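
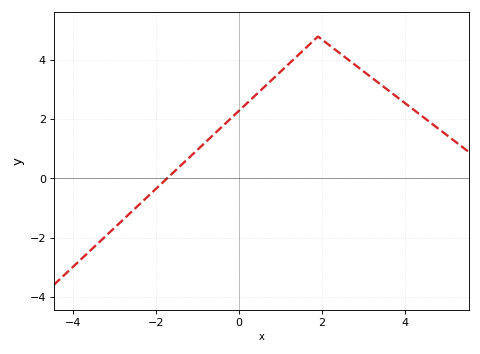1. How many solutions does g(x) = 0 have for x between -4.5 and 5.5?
1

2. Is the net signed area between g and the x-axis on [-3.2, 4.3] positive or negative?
positive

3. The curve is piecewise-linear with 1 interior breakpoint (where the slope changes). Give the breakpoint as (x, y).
(1.9, 4.8)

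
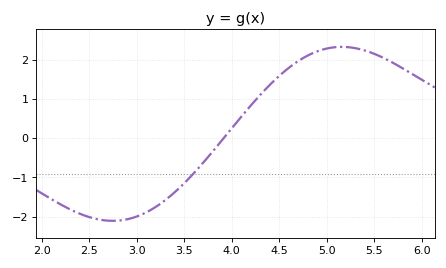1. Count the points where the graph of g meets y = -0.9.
1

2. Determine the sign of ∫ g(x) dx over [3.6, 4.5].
positive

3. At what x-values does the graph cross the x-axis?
3.9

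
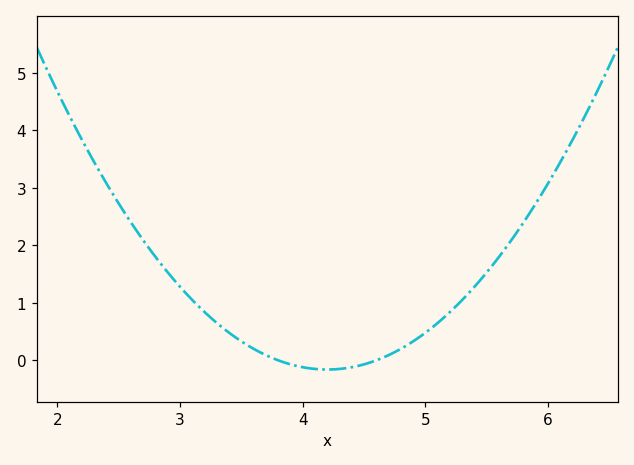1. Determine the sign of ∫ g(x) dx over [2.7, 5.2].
positive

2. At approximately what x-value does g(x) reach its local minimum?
4.2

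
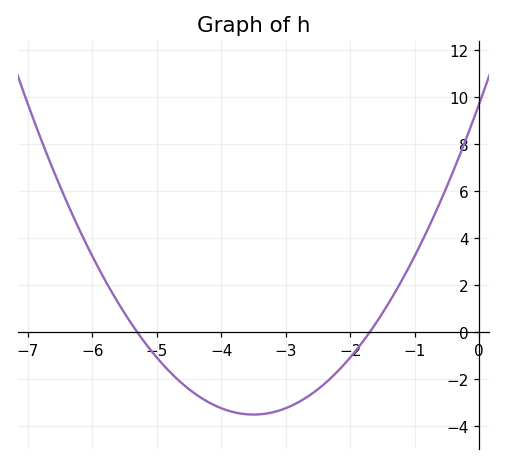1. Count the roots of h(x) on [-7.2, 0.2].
2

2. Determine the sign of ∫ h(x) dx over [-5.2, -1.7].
negative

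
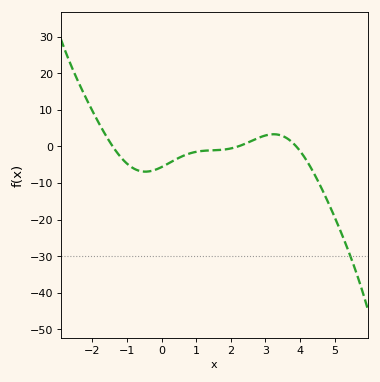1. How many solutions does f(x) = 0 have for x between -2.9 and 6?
3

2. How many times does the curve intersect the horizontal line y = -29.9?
1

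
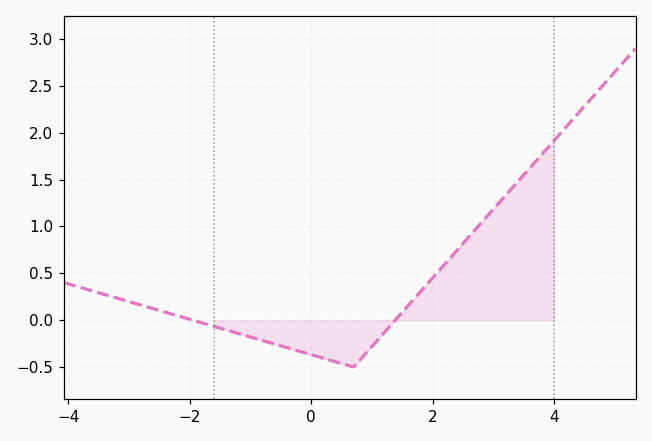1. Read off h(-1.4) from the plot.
-0.1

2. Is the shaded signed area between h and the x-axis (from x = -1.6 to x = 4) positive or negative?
positive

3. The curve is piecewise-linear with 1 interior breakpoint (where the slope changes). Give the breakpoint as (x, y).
(0.7, -0.5)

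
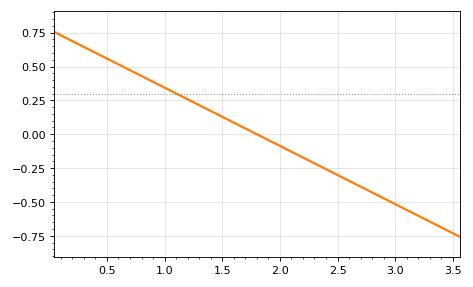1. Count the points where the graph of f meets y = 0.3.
1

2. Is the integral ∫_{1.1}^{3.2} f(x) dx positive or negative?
negative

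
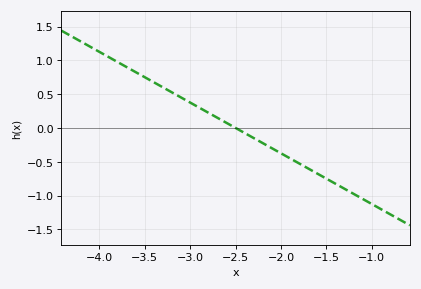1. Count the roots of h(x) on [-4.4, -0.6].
1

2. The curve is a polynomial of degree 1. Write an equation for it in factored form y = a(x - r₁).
y = -0.75(x + 2.5)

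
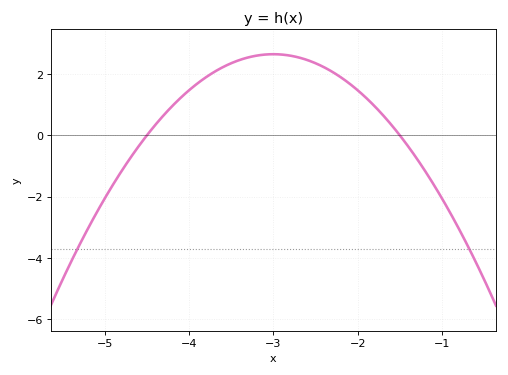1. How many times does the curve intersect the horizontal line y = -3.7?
2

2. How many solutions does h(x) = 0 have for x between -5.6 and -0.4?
2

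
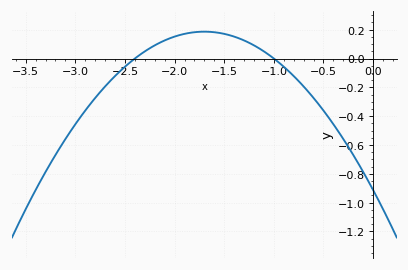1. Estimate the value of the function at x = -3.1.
-0.559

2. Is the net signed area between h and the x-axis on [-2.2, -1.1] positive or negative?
positive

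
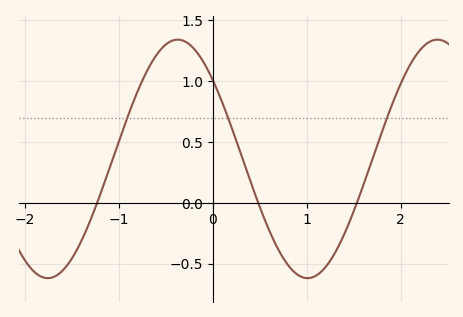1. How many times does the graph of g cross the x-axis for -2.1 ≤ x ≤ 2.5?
3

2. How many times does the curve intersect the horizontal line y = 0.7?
3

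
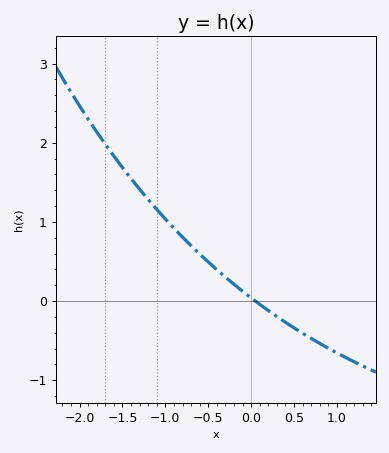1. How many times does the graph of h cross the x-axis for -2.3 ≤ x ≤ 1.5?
1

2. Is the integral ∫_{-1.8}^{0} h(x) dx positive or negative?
positive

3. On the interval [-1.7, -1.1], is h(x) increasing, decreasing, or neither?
decreasing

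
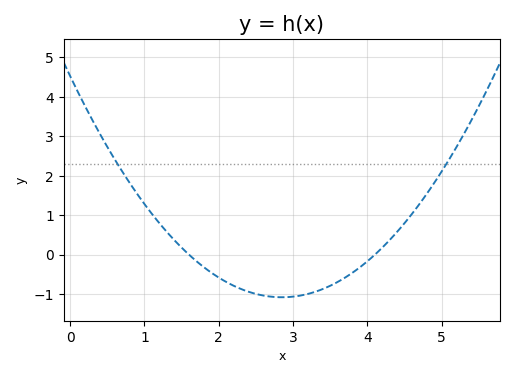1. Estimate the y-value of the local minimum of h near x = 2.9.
-1.1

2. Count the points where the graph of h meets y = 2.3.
2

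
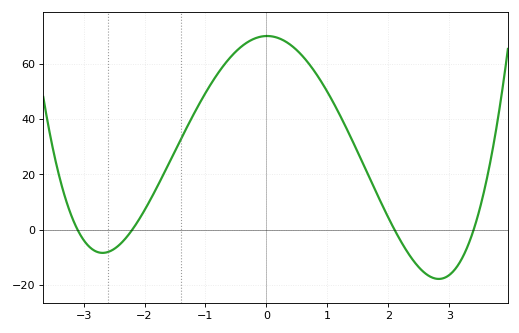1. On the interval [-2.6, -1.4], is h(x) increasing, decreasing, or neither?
increasing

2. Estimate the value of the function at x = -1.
50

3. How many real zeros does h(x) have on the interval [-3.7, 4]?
4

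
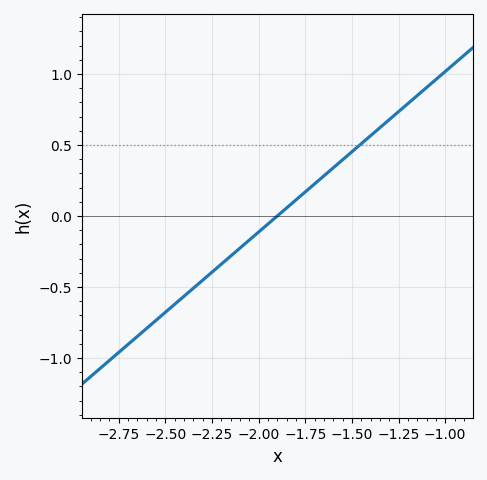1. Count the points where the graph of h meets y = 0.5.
1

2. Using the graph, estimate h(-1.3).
0.7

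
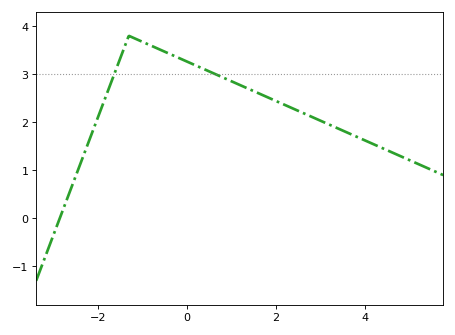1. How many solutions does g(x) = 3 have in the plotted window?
2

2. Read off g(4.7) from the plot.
1.34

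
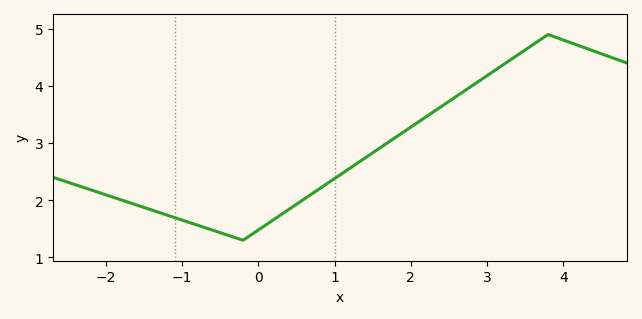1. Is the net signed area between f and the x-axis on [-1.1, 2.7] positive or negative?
positive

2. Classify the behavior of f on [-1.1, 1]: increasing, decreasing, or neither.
neither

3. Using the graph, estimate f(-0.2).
1.3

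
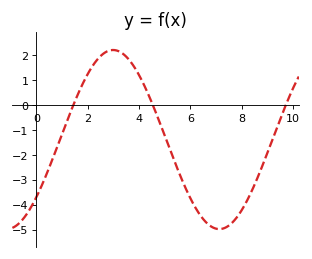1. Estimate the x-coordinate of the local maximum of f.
3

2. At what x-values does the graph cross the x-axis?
1.4, 4.6, 9.8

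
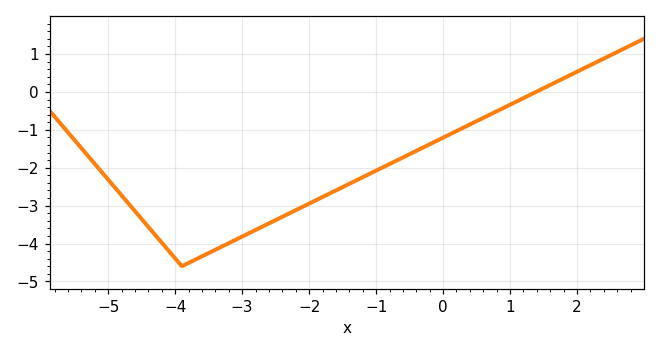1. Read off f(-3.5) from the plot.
-4.3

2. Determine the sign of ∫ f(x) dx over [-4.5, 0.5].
negative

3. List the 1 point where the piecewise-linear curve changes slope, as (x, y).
(-3.9, -4.6)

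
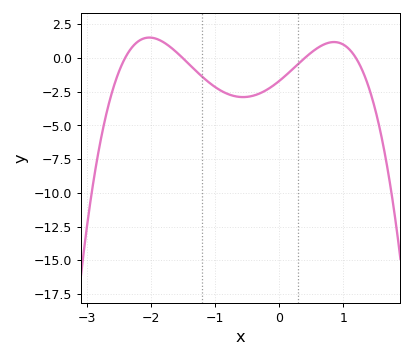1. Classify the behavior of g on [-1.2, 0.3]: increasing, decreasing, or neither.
neither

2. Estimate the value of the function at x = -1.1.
-1.78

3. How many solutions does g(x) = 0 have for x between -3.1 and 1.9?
4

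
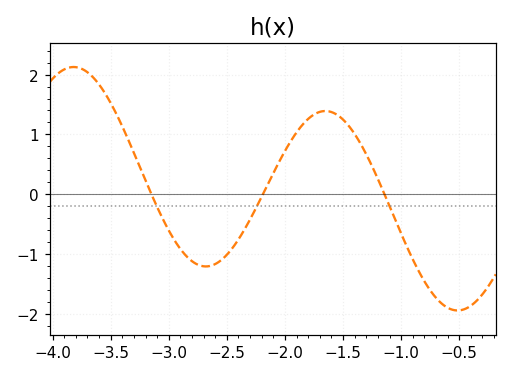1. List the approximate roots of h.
-3.15, -2.19, -1.14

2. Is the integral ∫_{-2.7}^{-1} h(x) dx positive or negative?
positive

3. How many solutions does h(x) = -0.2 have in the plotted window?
3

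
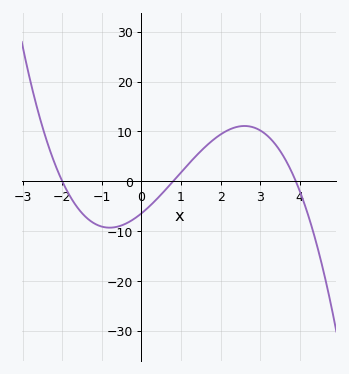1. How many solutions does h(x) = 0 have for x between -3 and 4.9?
3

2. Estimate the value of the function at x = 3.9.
0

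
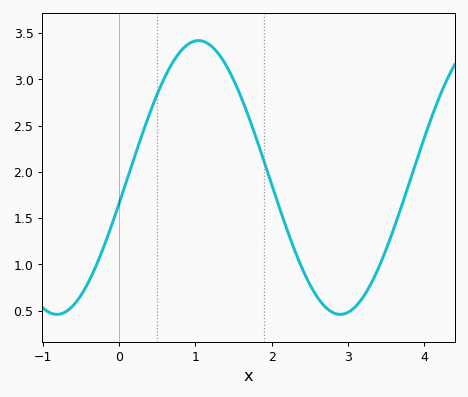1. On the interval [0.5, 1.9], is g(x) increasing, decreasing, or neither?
neither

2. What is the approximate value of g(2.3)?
1.15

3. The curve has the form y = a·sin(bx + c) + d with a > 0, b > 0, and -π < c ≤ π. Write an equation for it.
y = 1.48sin(1.7x - 0.19) + 1.94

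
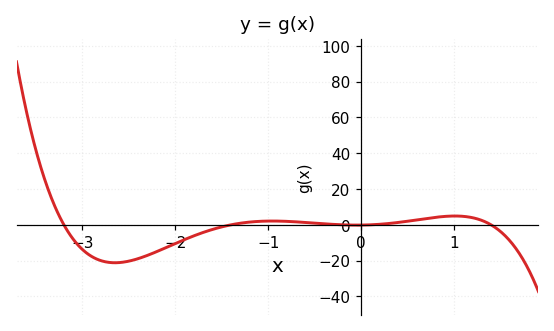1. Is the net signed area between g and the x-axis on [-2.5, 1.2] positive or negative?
negative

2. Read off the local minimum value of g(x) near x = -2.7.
-21.2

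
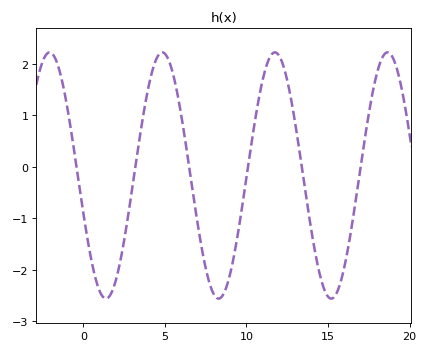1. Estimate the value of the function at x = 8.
-2.48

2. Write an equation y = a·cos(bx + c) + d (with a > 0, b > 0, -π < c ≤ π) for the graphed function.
y = 2.39cos(0.91x + 1.88) - 0.17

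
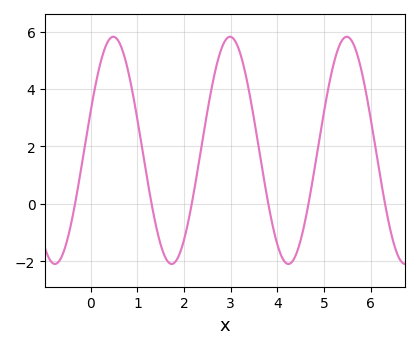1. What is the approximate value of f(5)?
3.2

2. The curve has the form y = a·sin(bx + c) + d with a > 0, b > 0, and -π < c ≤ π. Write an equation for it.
y = 3.96sin(2.5x + 0.36) + 1.86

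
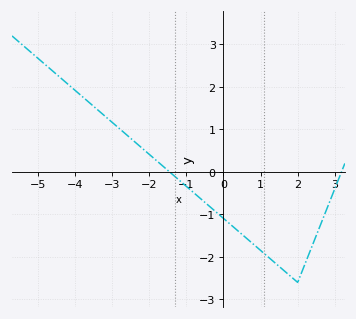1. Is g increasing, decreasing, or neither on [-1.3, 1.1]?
decreasing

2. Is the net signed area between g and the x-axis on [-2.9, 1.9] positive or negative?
negative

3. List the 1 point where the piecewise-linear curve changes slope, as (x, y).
(2, -2.6)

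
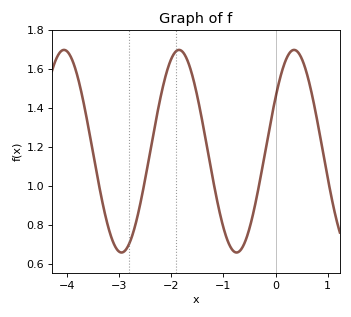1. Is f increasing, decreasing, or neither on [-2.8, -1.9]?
increasing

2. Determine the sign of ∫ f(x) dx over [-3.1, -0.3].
positive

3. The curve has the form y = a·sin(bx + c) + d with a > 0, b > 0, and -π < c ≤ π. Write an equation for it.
y = 0.52sin(2.9x + 0.56) + 1.18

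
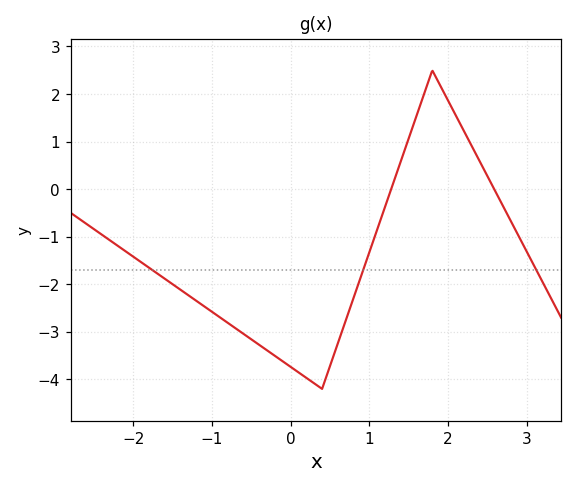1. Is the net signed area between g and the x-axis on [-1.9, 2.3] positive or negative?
negative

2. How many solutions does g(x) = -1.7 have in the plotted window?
3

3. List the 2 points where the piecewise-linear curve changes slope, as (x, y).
(0.4, -4.2); (1.8, 2.5)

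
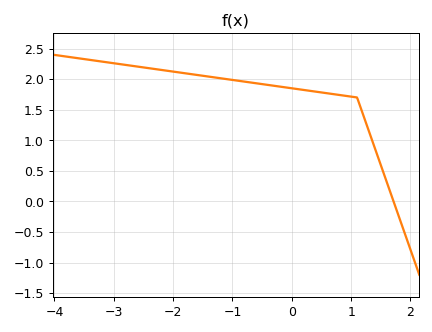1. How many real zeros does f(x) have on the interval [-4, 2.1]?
1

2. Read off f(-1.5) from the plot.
2.05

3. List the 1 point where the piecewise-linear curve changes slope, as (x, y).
(1.1, 1.7)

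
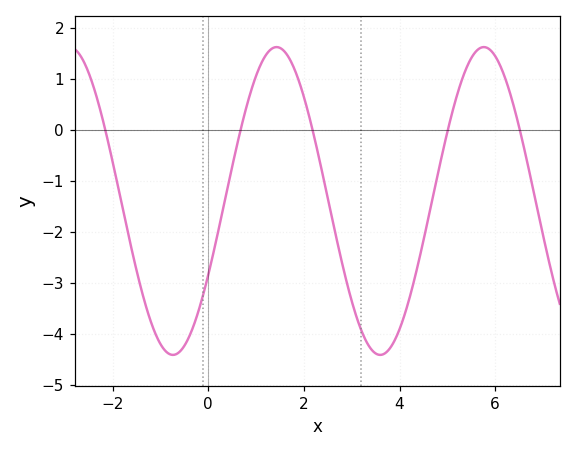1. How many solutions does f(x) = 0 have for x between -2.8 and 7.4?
5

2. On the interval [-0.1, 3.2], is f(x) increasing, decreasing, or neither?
neither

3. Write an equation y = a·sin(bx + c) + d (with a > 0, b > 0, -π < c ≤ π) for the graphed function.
y = 3.02sin(1.4x - 0.5) - 1.39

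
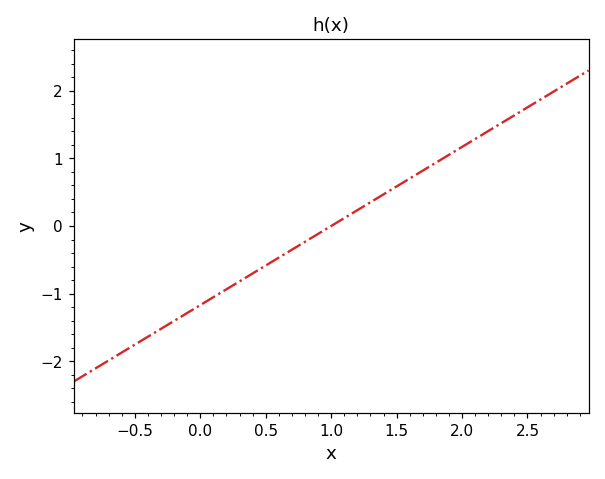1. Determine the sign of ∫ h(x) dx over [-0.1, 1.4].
negative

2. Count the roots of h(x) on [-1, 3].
1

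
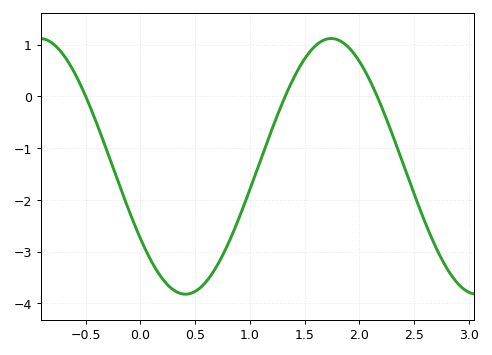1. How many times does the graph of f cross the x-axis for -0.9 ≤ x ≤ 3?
3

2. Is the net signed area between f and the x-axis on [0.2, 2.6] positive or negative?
negative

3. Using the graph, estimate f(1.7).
1.11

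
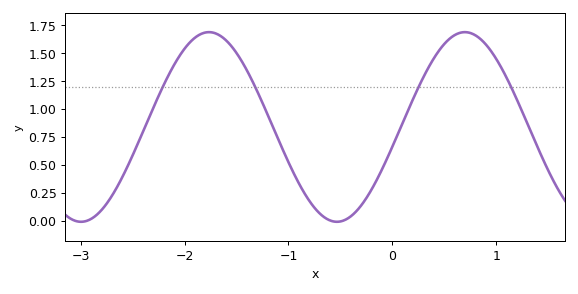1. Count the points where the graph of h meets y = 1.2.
4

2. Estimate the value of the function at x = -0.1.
0.458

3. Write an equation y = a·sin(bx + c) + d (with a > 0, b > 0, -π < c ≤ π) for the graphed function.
y = 0.85sin(2.55x - 0.212) + 0.84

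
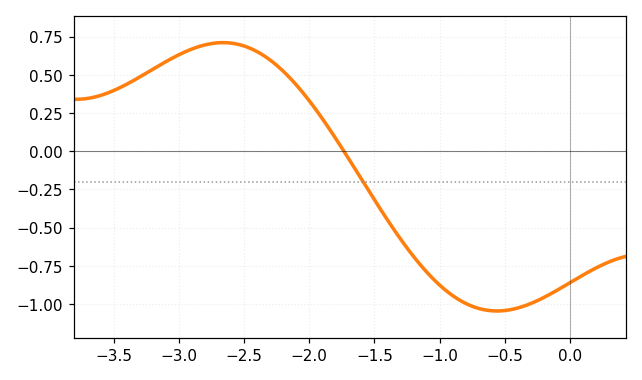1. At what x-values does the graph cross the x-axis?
-1.73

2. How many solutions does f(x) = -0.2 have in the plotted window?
1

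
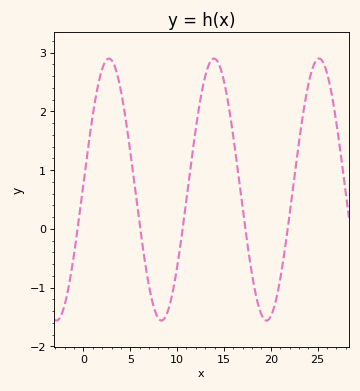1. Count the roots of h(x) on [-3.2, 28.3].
5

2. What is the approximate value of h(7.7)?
-1.42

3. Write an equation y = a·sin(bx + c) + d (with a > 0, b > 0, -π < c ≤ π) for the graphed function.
y = 2.23sin(0.56x + 0.05) + 0.67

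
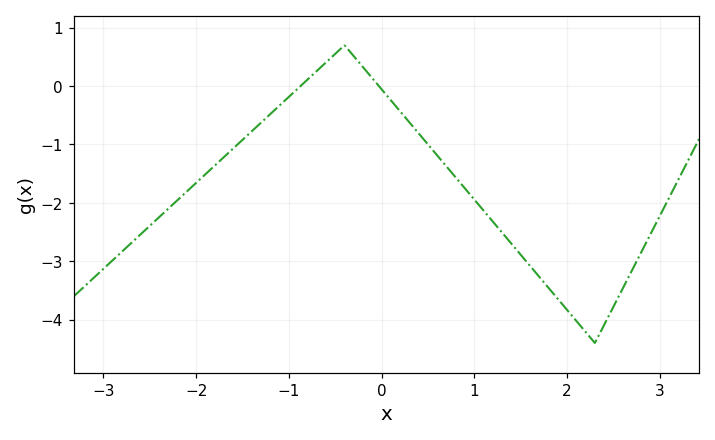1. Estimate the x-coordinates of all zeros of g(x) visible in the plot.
-0.875, -0.029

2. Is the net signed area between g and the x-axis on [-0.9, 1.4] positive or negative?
negative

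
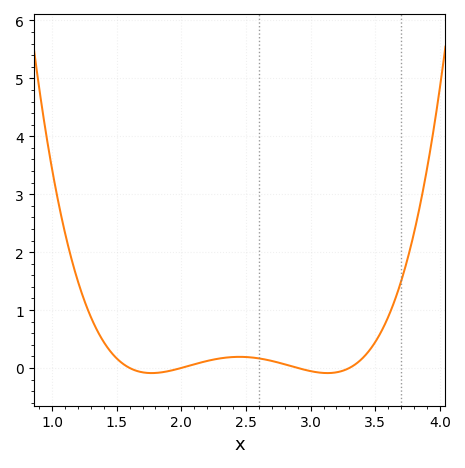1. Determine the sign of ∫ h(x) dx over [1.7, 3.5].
positive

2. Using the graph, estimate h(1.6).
0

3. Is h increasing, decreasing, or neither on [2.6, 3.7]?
neither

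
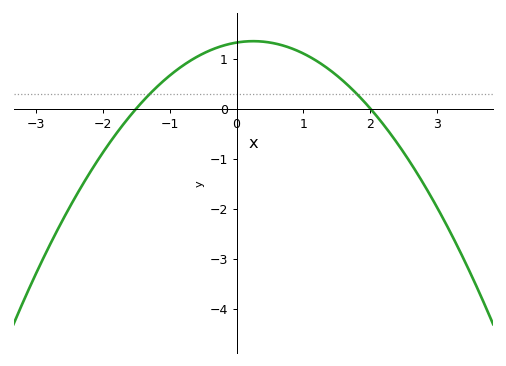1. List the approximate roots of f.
-1.5, 2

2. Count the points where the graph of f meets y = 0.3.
2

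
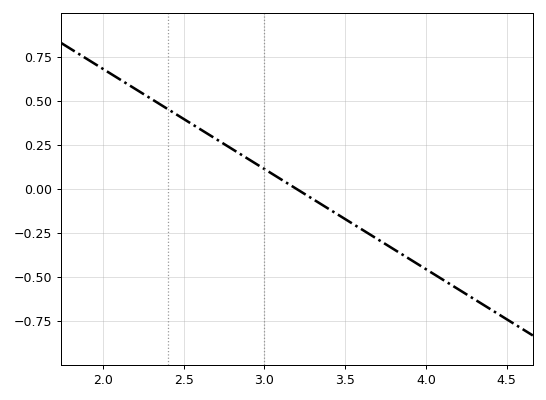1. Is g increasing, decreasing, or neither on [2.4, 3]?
decreasing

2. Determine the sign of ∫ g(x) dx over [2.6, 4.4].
negative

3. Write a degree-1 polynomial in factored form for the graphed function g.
y = -0.57(x - 3.2)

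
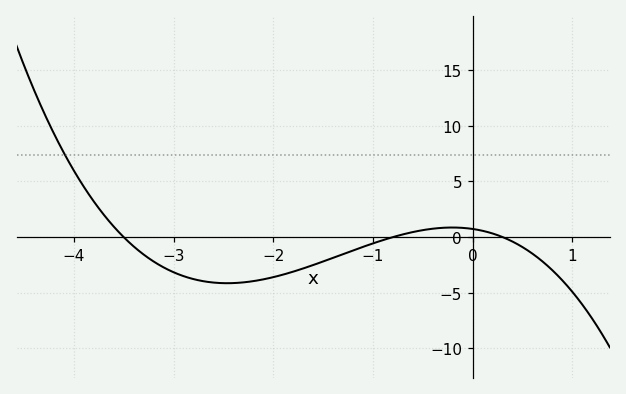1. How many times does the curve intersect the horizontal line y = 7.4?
1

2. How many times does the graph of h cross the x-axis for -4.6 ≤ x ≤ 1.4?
3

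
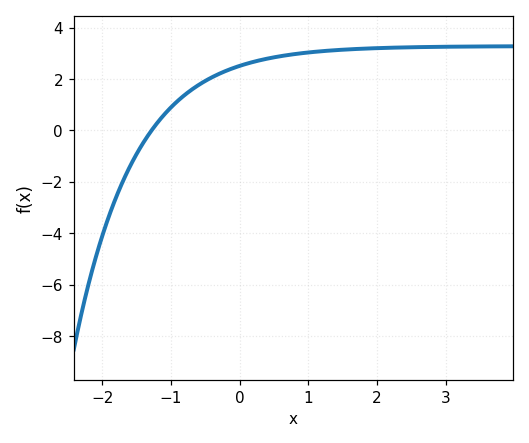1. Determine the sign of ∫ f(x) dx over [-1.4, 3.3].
positive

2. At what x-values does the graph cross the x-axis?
-1.28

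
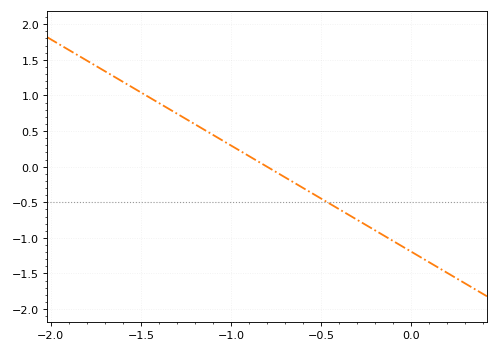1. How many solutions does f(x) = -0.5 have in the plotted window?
1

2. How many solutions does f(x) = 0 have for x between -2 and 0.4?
1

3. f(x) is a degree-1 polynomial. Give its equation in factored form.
y = -1.49(x + 0.8)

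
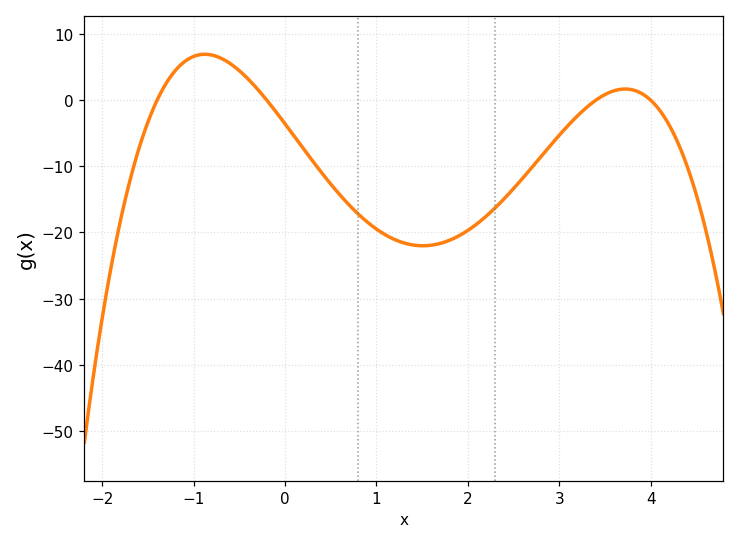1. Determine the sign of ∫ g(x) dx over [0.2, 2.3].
negative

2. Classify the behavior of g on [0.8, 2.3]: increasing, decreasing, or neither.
neither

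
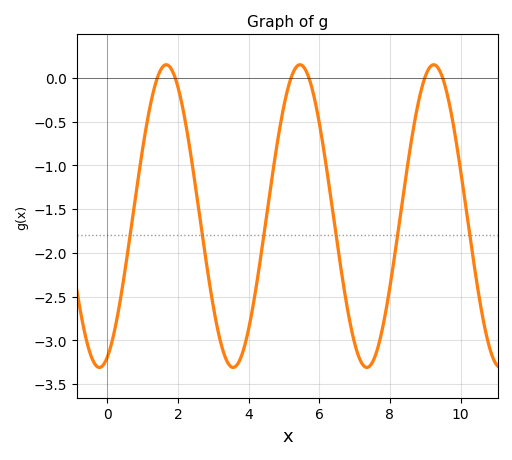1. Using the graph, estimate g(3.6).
-3.3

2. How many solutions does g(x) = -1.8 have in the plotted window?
6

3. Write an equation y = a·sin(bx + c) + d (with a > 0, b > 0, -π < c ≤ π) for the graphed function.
y = 1.73sin(1.7x - 1.2) - 1.58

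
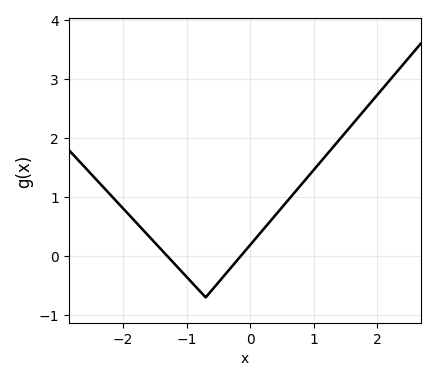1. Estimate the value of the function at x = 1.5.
2.1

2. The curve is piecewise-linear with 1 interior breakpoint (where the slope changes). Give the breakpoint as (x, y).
(-0.7, -0.7)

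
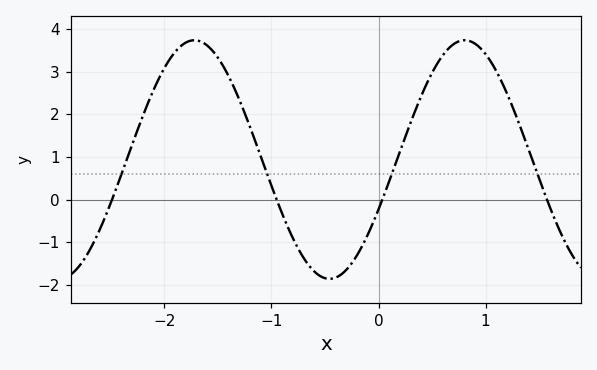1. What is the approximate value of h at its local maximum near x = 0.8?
3.7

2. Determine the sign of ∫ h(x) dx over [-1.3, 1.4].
positive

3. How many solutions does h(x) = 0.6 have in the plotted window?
4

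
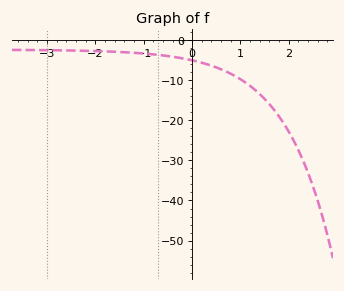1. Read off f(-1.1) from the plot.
-3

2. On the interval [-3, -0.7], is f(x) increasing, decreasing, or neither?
decreasing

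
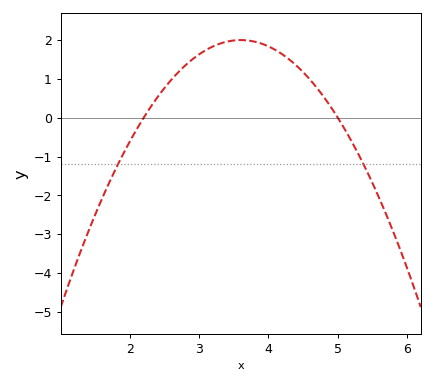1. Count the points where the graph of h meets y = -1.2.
2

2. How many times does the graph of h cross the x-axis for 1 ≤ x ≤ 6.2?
2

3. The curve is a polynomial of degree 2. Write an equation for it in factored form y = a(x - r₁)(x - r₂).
y = -1.02(x - 2.2)(x - 5)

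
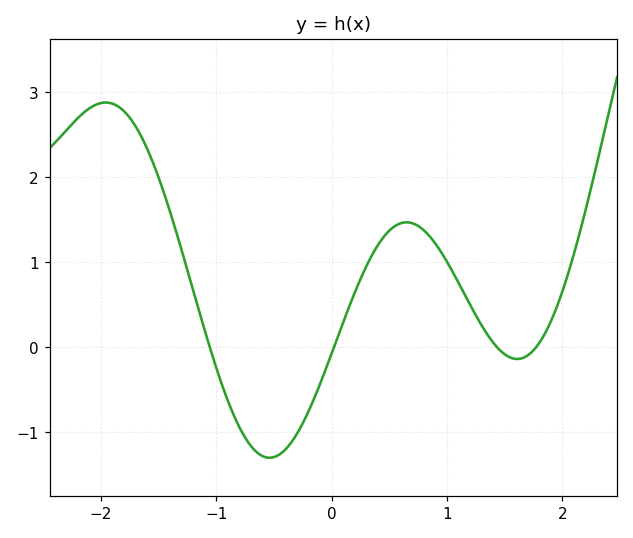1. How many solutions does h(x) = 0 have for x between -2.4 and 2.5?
4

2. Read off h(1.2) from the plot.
0.503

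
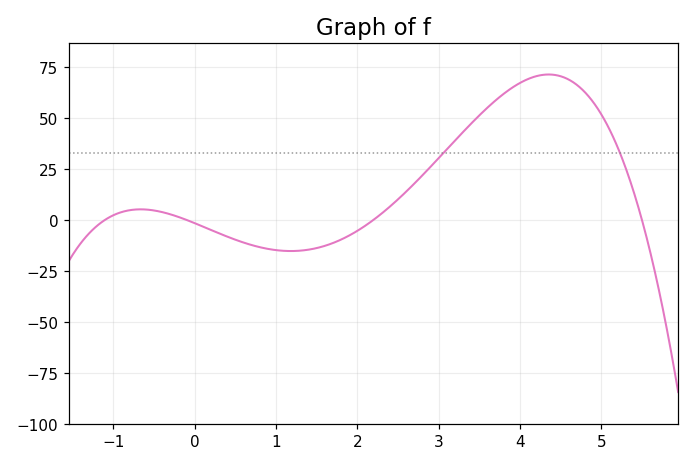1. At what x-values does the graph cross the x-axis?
-1.1, -0.1, 2.2, 5.5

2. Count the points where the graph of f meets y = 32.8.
2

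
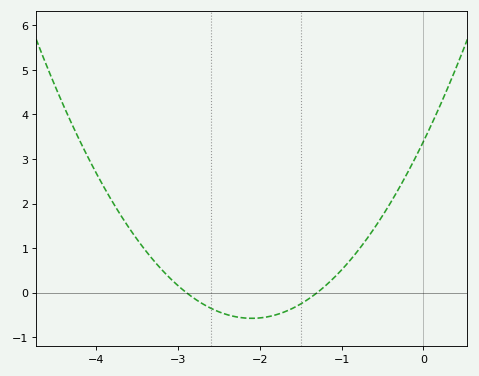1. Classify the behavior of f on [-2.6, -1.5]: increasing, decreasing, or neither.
neither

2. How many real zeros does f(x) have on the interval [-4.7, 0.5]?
2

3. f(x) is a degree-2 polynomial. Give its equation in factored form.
y = 0.9(x + 2.9)(x + 1.3)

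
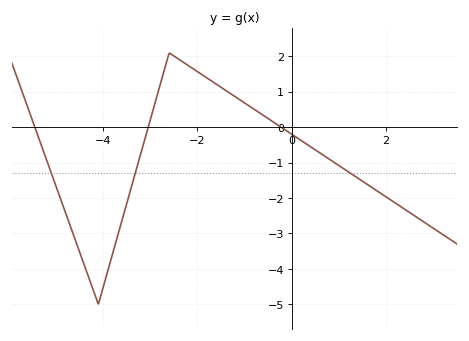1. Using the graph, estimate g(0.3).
-0.5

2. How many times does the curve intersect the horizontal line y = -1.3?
3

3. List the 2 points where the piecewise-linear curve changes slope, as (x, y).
(-4.1, -5); (-2.6, 2.1)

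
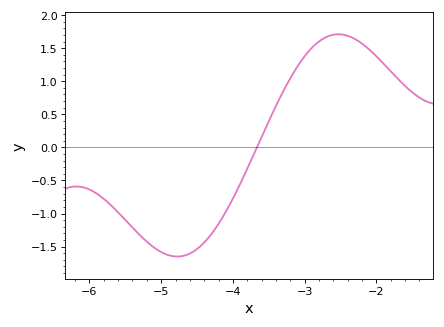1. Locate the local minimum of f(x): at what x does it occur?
-4.78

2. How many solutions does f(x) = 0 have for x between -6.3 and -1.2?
1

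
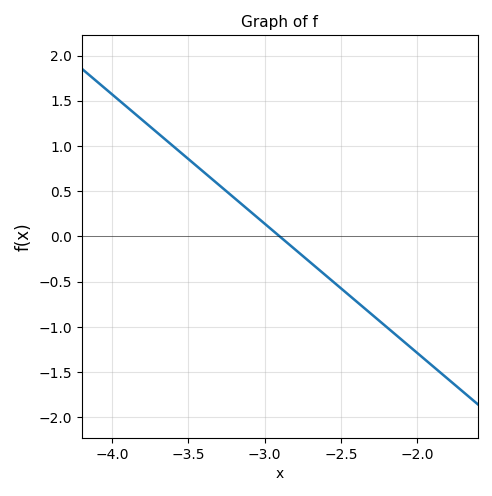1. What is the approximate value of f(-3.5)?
0.858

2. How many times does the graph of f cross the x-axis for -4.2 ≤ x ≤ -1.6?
1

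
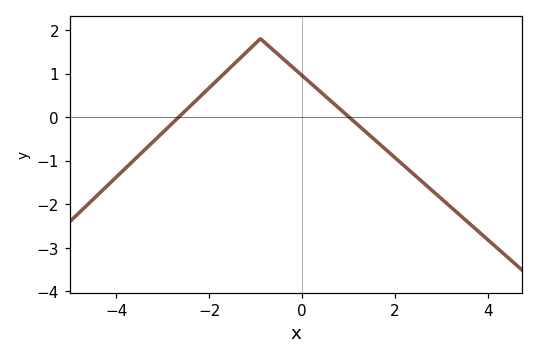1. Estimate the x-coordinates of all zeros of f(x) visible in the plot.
-2.6, 1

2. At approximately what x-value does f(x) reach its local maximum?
-0.8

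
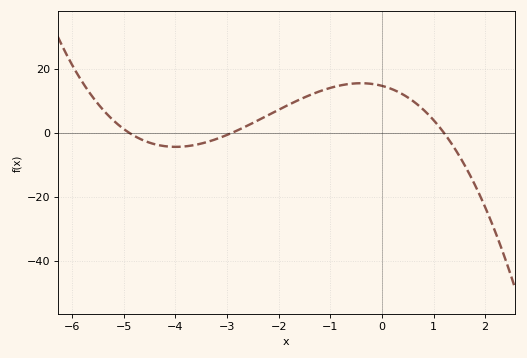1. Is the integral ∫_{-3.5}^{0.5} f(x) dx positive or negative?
positive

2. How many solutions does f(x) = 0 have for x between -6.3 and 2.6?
3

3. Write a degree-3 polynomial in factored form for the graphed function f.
y = -0.86(x + 4.9)(x + 2.9)(x - 1.2)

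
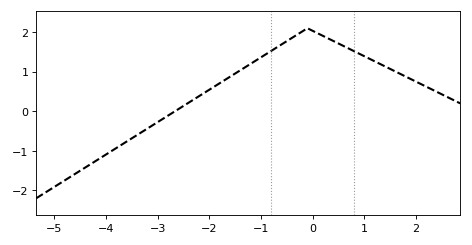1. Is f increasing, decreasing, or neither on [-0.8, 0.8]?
neither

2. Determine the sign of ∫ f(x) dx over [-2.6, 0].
positive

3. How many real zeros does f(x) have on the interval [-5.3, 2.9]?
1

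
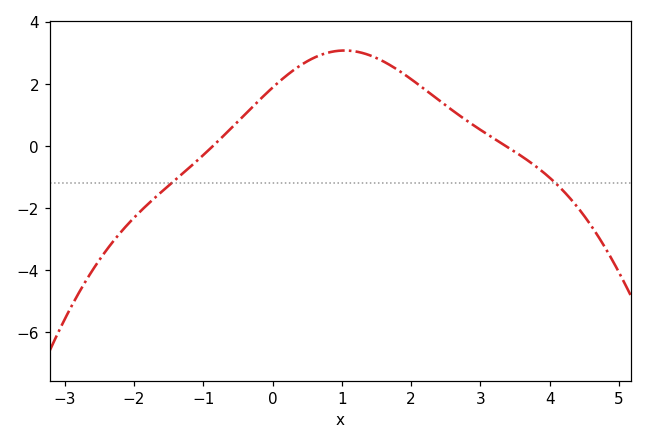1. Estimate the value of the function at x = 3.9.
-0.825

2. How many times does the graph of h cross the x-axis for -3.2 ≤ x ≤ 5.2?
2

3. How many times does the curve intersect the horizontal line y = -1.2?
2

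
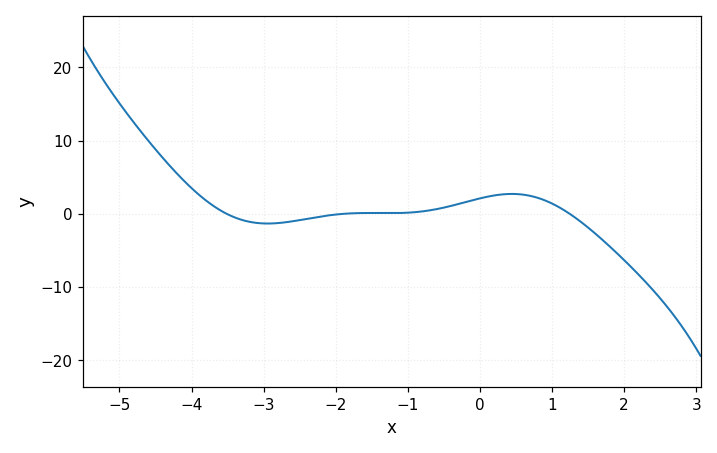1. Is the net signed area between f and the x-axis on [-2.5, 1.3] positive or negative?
positive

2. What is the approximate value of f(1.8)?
-4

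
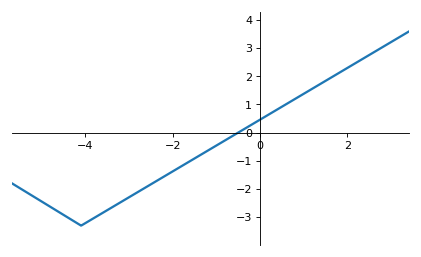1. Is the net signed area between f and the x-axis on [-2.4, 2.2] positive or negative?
positive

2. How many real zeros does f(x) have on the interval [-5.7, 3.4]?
1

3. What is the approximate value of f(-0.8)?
-0.273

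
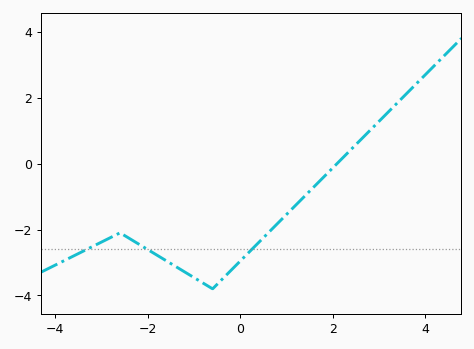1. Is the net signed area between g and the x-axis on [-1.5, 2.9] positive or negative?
negative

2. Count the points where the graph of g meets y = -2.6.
3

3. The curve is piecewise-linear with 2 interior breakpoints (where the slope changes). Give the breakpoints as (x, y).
(-2.6, -2.1); (-0.6, -3.8)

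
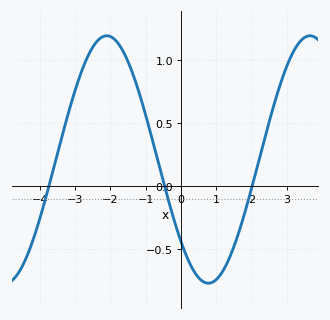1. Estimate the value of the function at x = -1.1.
0.65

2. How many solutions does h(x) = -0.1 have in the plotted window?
3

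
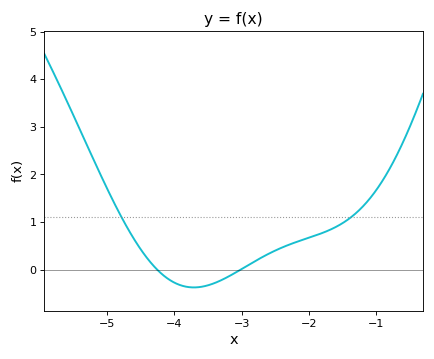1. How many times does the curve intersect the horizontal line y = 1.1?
2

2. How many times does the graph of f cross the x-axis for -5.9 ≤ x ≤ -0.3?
2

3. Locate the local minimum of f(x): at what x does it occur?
-3.71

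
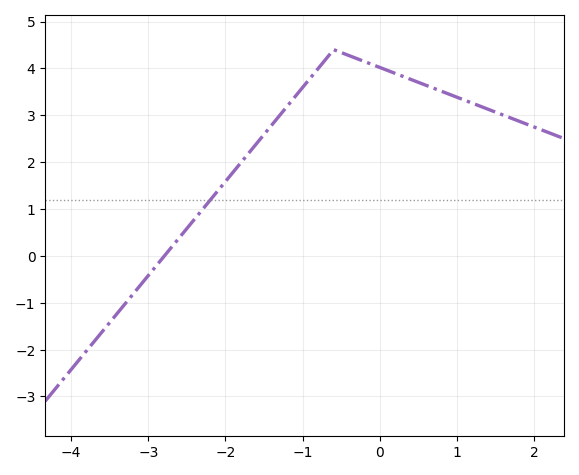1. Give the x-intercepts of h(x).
-2.79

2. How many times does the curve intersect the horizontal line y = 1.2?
1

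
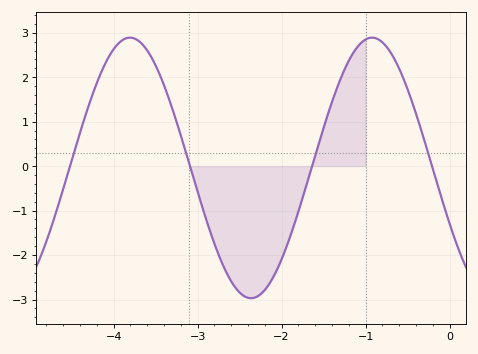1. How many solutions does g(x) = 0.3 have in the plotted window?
4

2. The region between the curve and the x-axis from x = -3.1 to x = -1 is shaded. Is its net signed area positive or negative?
negative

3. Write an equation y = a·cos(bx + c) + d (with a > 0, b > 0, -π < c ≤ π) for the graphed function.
y = 2.93cos(2.18x + 2.01) - 0.04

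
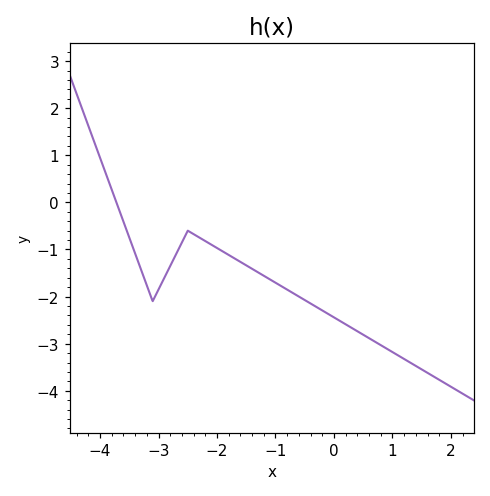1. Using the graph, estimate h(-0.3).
-2.2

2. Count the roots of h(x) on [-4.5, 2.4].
1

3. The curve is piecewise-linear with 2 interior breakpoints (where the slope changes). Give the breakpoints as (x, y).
(-3.1, -2.1); (-2.5, -0.6)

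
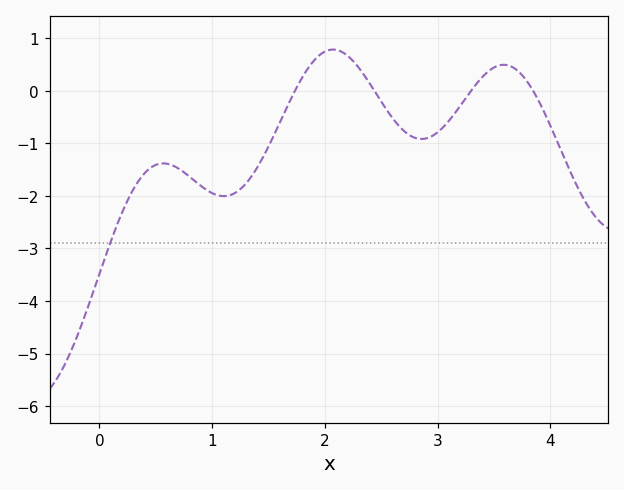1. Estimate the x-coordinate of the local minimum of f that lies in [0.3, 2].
1.1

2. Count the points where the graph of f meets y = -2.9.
1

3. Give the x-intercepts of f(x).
1.7, 2.4, 3.3, 3.8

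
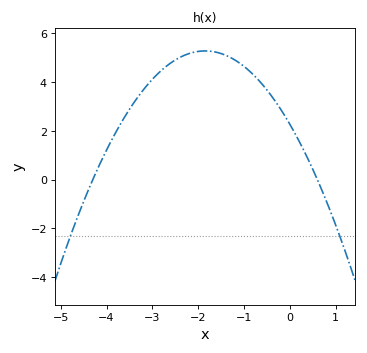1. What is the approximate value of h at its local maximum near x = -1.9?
5.28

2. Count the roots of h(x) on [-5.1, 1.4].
2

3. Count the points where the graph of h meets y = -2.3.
2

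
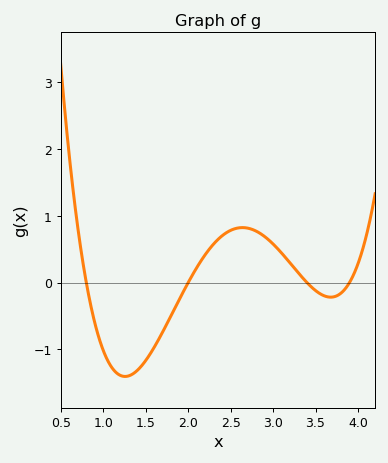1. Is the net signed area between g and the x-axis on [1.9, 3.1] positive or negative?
positive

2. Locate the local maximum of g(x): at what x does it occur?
2.65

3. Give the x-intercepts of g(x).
0.8, 2, 3.4, 3.9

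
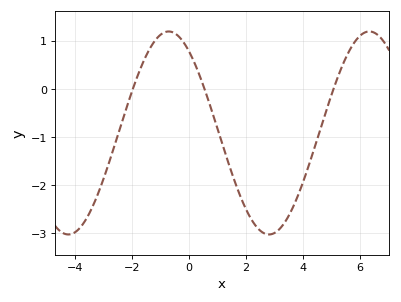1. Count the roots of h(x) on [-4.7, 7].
3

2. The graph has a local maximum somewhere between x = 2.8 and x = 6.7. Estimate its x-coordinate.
6.34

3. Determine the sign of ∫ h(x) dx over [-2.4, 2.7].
negative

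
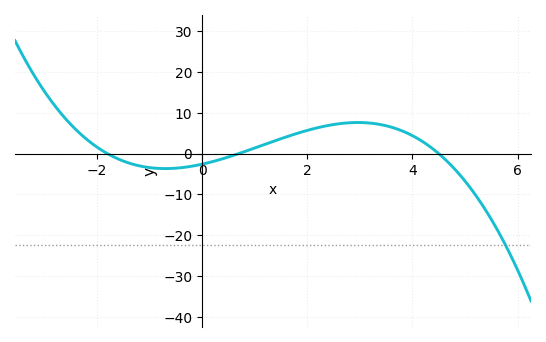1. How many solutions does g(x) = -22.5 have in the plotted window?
1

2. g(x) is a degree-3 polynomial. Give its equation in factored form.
y = -0.46(x + 1.8)(x - 0.7)(x - 4.5)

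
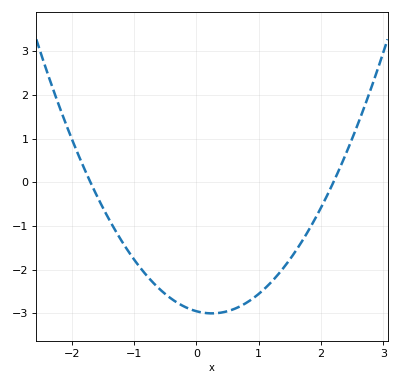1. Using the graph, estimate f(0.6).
-2.91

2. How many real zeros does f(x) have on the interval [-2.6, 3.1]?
2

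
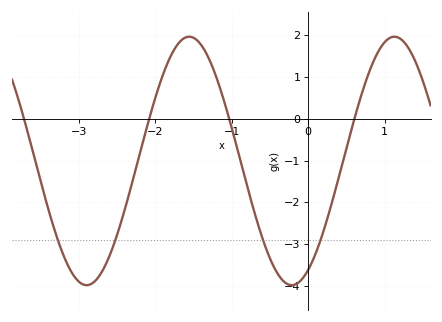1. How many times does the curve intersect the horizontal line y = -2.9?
4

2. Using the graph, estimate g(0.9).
1.55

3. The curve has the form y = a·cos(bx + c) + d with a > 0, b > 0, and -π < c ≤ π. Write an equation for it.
y = 2.97cos(2.34x - 2.64) - 1.01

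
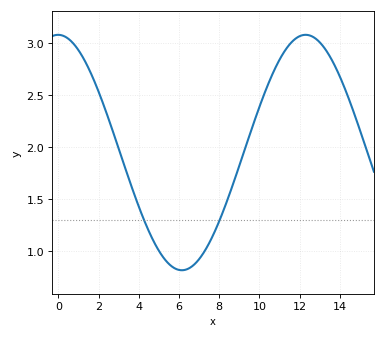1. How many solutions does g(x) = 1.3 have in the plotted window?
2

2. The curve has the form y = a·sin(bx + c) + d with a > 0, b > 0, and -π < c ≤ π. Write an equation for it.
y = 1.13sin(0.51x + 1.6) + 1.95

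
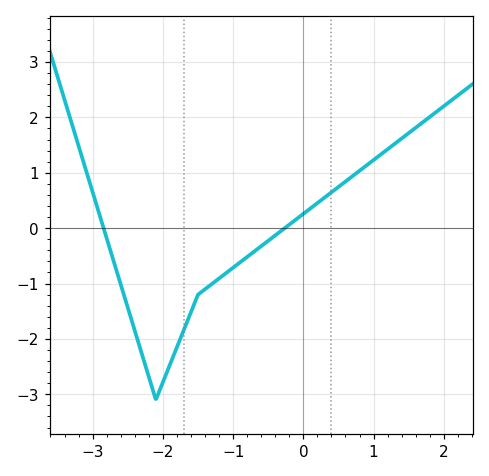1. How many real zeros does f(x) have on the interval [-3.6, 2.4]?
2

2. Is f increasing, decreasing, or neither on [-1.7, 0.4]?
increasing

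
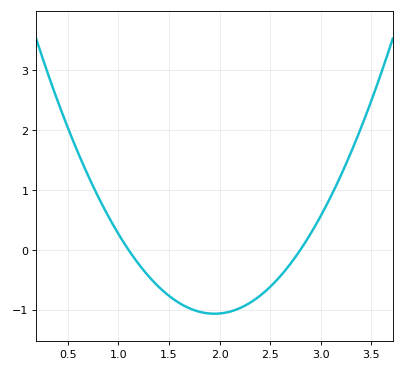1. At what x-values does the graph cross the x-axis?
1.1, 2.8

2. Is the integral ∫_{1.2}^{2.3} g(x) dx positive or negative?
negative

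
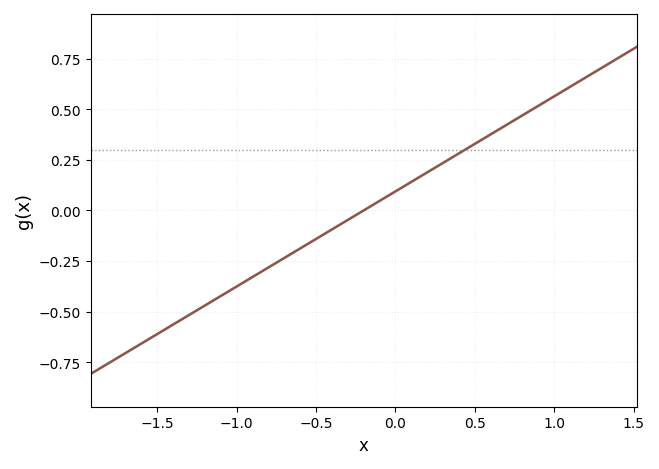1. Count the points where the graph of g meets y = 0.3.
1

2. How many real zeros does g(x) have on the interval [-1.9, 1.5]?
1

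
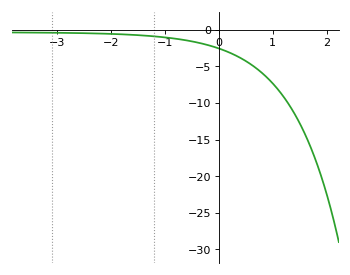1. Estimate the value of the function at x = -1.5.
-0.5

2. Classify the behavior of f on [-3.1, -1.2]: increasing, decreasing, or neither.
decreasing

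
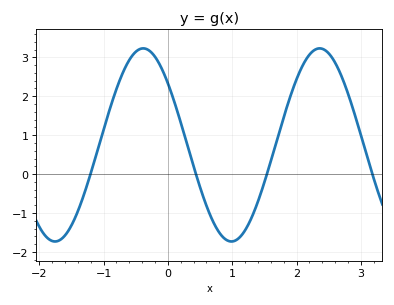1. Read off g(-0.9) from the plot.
1.7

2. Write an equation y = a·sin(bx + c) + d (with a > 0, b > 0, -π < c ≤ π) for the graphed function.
y = 2.48sin(2.3x + 2.5) + 0.75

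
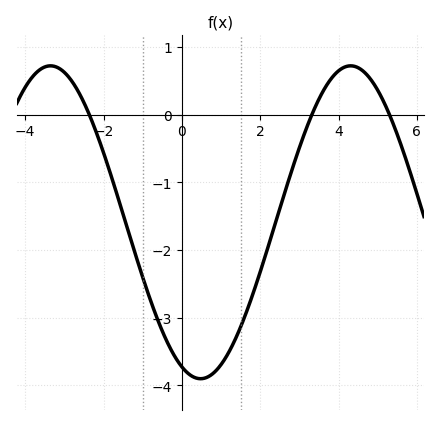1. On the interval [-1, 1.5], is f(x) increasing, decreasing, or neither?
neither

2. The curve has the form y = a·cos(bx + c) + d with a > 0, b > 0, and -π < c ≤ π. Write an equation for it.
y = 2.31cos(0.82x + 2.8) - 1.59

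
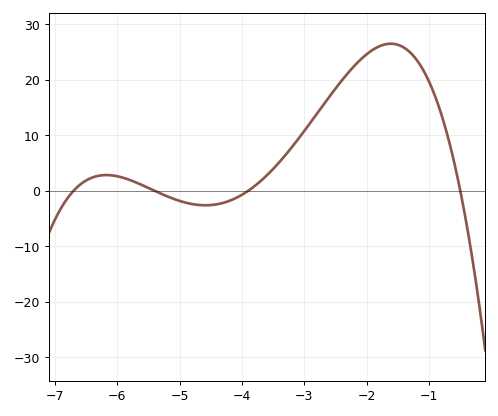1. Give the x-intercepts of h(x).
-6.7, -5.4, -3.9, -0.5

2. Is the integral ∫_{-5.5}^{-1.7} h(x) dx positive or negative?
positive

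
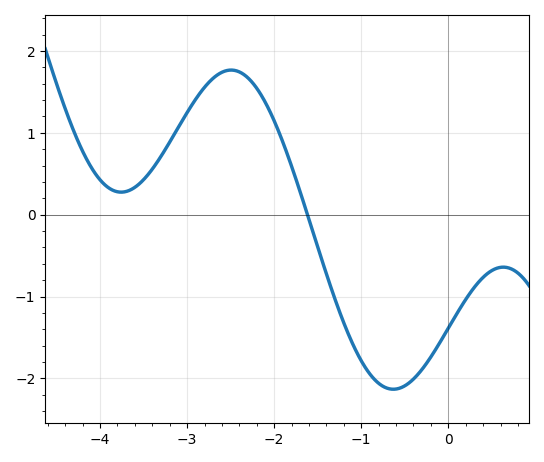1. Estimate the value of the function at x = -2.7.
1.7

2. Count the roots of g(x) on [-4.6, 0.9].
1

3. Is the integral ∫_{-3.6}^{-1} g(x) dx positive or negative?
positive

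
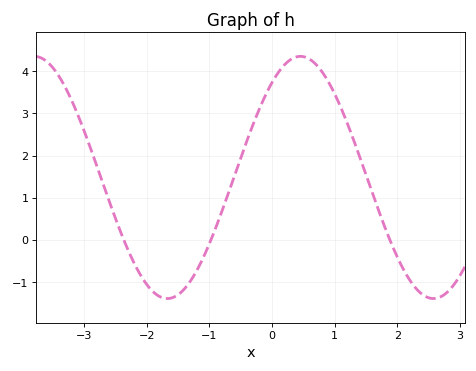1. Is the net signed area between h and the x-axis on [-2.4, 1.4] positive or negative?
positive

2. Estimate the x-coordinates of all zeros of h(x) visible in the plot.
-2.4, -1, 1.9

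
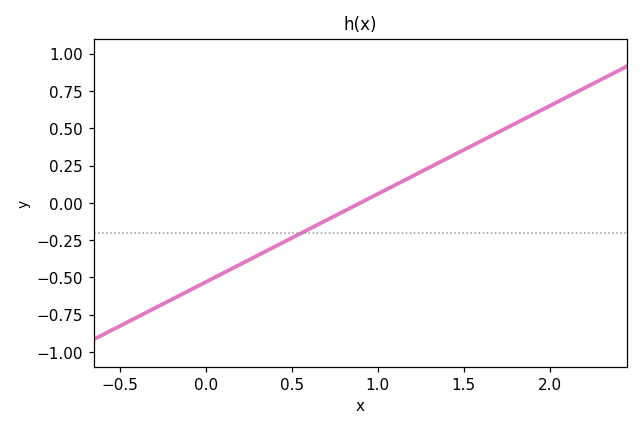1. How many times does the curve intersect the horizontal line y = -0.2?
1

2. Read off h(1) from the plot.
0.059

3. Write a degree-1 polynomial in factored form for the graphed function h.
y = 0.59(x - 0.9)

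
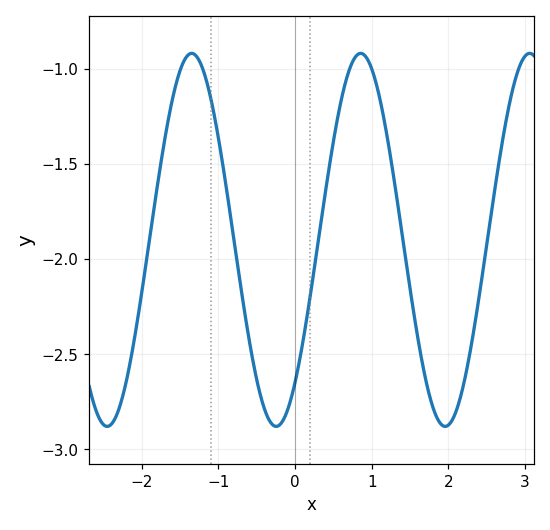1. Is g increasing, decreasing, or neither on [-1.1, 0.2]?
neither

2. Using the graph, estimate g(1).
-1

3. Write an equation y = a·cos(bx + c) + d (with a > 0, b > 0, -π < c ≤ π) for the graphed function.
y = 0.98cos(2.9x - 2.4) - 1.9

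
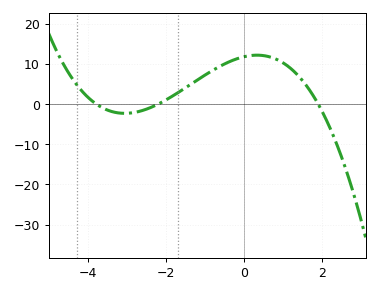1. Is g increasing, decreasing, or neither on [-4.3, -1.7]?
neither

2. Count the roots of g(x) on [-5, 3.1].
3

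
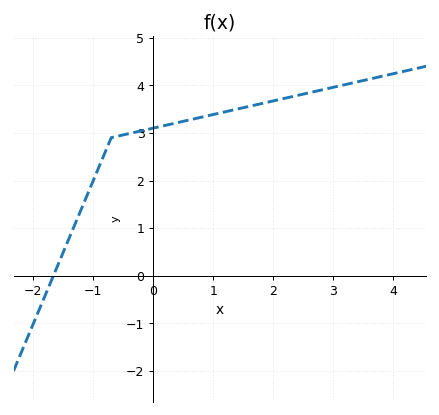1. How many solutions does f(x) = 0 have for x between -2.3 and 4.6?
1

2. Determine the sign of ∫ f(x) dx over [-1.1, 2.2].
positive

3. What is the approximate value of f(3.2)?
4.01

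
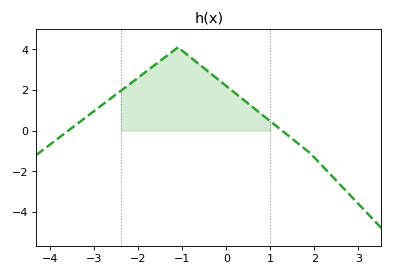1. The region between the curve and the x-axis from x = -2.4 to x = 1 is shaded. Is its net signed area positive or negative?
positive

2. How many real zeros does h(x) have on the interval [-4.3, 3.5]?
2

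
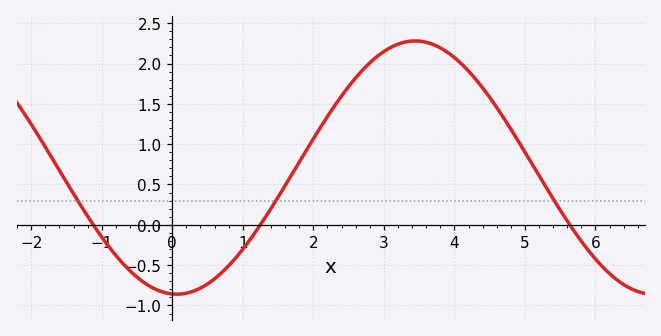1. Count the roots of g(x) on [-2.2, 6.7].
3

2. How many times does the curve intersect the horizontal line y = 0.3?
3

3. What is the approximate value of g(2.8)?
2.01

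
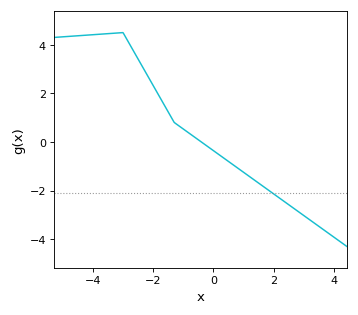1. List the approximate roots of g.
-0.401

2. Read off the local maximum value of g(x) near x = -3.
4.5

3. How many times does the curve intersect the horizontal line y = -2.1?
1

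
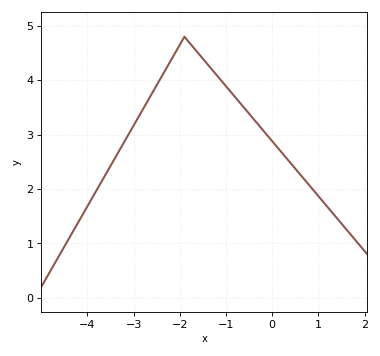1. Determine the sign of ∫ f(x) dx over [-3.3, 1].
positive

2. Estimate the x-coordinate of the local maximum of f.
-1.9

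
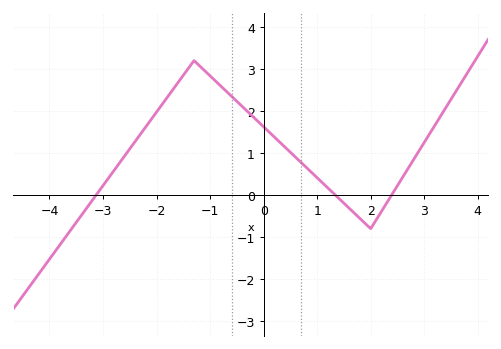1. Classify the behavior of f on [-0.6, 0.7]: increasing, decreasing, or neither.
decreasing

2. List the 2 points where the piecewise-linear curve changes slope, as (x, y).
(-1.3, 3.2); (2, -0.8)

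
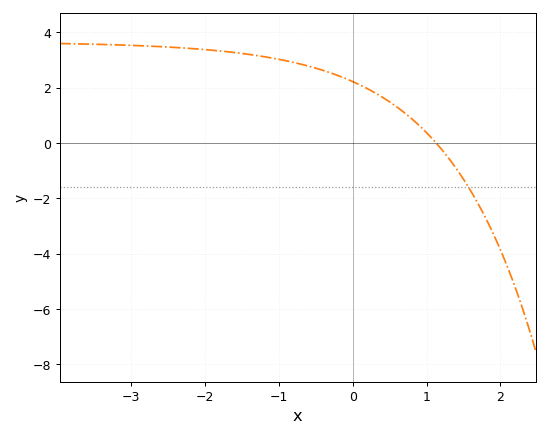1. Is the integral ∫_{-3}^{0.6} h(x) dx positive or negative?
positive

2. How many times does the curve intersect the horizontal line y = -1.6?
1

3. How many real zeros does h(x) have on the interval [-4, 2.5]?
1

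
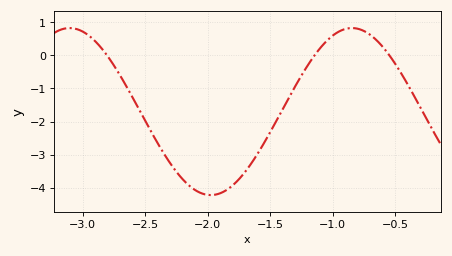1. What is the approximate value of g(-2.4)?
-2.66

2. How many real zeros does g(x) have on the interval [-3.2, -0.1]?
3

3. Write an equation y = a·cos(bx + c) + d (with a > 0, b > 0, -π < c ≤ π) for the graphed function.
y = 2.52cos(2.78x + 2.35) - 1.7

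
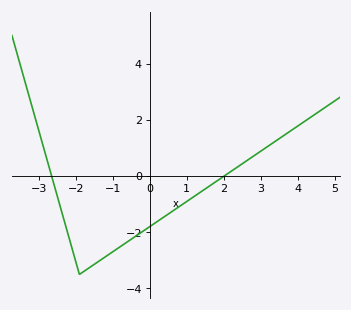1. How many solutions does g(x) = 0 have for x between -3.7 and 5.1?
2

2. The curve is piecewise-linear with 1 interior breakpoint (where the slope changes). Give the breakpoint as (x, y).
(-1.9, -3.5)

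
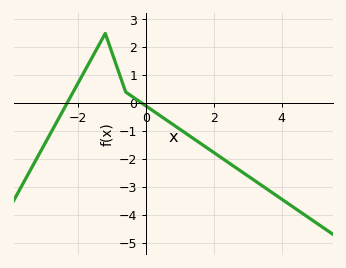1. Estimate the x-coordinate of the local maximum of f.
-1.2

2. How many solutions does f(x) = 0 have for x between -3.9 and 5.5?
2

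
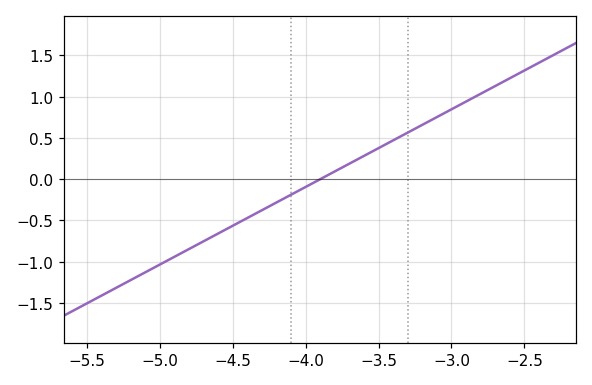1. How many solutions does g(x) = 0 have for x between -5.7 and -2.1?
1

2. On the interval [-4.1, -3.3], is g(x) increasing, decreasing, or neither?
increasing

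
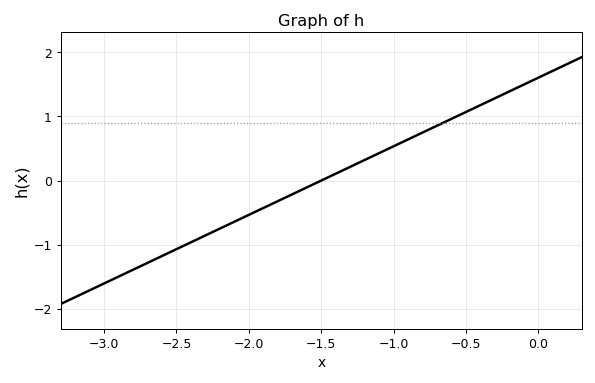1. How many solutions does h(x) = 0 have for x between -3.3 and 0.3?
1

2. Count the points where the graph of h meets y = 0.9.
1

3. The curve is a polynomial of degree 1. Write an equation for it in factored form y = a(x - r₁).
y = 1.07(x + 1.5)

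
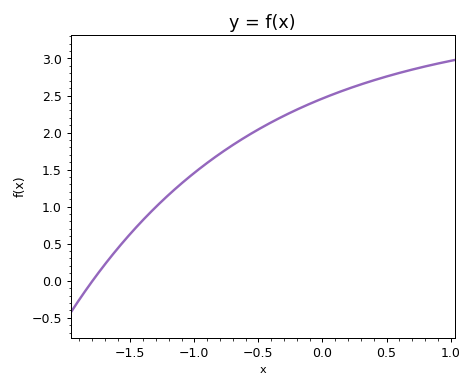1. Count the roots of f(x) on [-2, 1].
1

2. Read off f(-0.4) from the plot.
2.14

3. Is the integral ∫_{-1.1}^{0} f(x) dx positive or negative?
positive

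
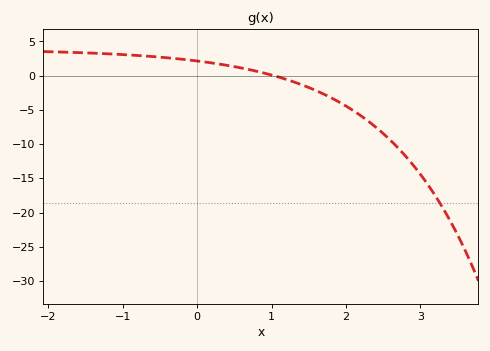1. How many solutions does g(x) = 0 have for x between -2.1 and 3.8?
1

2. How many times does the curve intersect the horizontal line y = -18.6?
1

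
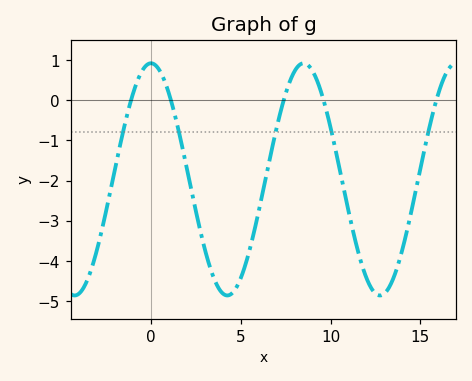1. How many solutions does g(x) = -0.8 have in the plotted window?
5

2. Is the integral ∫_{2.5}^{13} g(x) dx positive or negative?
negative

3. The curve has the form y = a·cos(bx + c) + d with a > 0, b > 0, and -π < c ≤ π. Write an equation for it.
y = 2.89cos(0.74x - 0.01) - 1.97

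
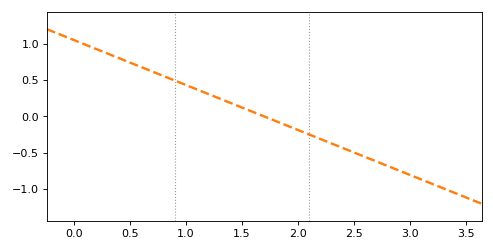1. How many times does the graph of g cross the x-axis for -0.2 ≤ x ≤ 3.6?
1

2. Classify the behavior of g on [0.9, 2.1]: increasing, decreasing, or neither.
decreasing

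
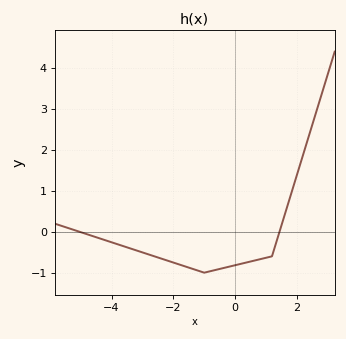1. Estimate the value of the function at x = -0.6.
-0.927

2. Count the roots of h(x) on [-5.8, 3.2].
2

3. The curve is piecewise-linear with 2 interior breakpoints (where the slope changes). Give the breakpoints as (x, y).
(-1, -1); (1.2, -0.6)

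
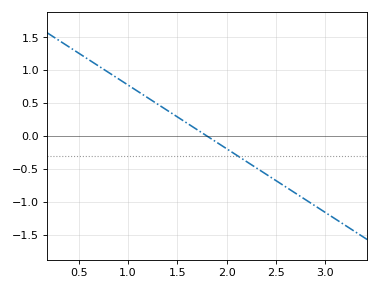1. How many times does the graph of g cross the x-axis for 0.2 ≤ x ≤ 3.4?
1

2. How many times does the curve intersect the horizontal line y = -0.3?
1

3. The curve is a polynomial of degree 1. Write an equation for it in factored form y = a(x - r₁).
y = -0.97(x - 1.8)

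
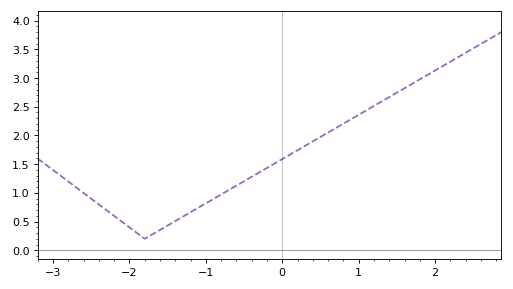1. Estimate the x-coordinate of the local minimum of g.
-1.8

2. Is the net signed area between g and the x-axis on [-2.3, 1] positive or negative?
positive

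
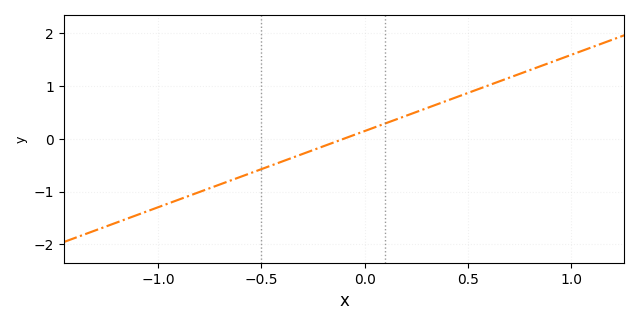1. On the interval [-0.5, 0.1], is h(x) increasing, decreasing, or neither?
increasing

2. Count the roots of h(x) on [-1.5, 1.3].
1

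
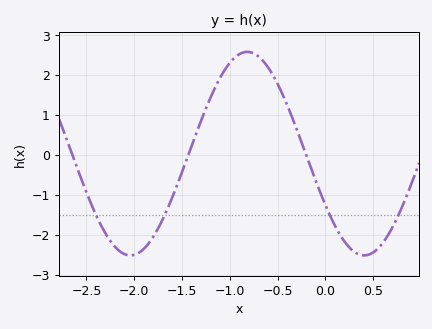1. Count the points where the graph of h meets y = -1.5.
4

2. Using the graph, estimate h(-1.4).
0.222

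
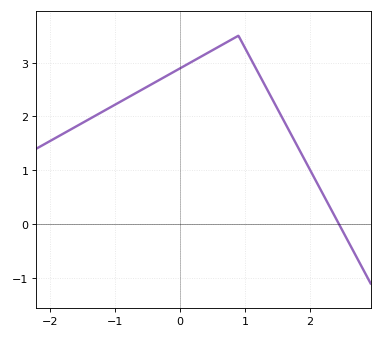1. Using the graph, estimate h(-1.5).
1.9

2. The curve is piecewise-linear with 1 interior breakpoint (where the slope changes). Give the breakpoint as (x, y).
(0.9, 3.5)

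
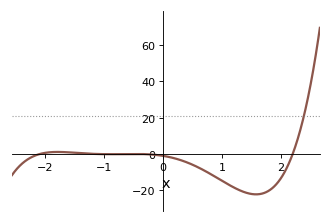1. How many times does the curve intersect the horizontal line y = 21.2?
1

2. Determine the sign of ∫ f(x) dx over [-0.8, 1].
negative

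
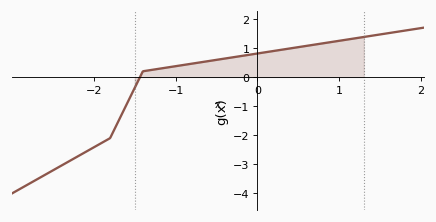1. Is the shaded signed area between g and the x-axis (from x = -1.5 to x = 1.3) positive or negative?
positive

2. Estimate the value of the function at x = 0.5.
1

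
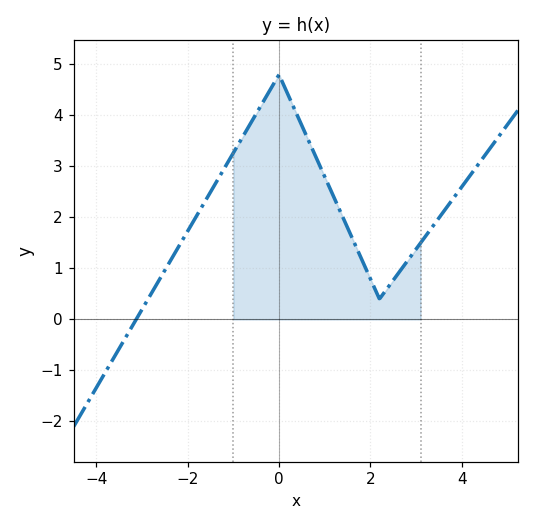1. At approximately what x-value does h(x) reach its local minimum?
2.2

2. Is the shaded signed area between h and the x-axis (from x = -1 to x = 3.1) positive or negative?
positive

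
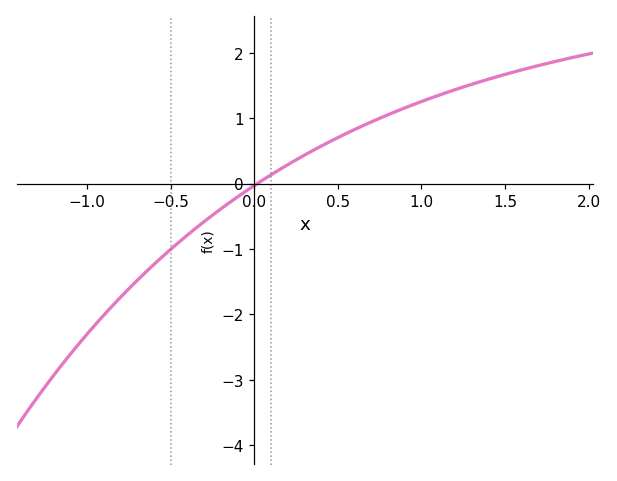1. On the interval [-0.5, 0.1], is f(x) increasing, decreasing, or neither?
increasing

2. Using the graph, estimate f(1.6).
1.74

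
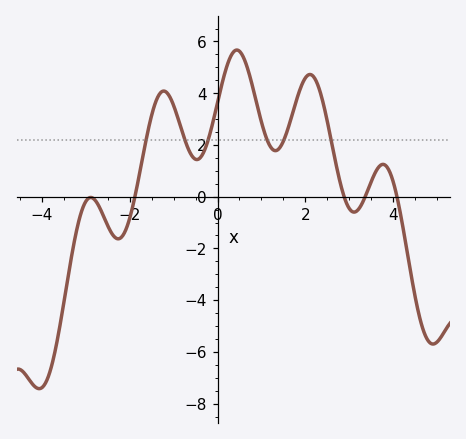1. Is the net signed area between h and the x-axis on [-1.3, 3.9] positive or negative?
positive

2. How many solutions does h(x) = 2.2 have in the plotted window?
6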